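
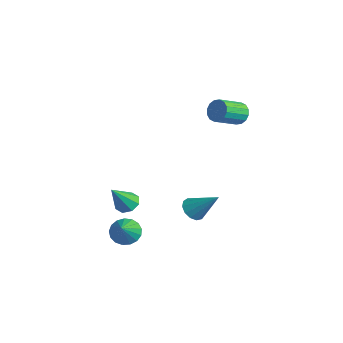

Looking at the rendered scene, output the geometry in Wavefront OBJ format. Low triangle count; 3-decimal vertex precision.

v -1.722 -1.672 -3.615
v -1.319 -2.099 -4.032
v -1.298 -2.688 -2.165
v -1.032 -1.679 -3.821
v -1.148 -1.255 -3.489
v -1.6 -1.075 -3.231
v -2.124 -1.244 -3.197
v -2.411 -1.664 -3.408
v -2.295 -2.089 -3.74
v -1.843 -2.269 -3.998
v 2.2 -3.309 -3.024
v 2.806 -2.941 -3.415
v 3.24 -3.931 -1.996
v 2.697 -2.682 -3.148
v 2.475 -2.566 -2.853
v 2.189 -2.621 -2.596
v 1.906 -2.833 -2.438
v 1.69 -3.154 -2.414
v 1.591 -3.51 -2.53
v 1.631 -3.821 -2.759
v 1.802 -4.014 -3.048
v 2.064 -4.045 -3.333
v 2.357 -3.908 -3.546
v 2.614 -3.633 -3.64
v 2.776 -3.284 -3.593
v 0.503 1.039 -3.473
v 0.878 0.399 -3.361
v 1.617 1.921 -2.167
v 1.08 0.603 -3.671
v 1.099 0.945 -3.918
v 0.929 1.317 -4.024
v 0.623 1.601 -3.955
v 0.28 1.706 -3.733
v 0.007 1.6 -3.428
v -0.109 1.316 -3.138
v -0.03 0.943 -2.954
v 0.218 0.602 -2.935
v 0.556 0.399 -3.086
v -0.523 3.957 2.332
v 0.01 3.865 1.872
v 0.356 2.491 2.549
v -0.177 2.583 3.008
v 0.16 4.043 2.157
v 0.506 2.669 2.833
v 0.126 4.198 2.489
v 0.472 2.824 3.165
v -0.081 4.288 2.778
v 0.265 2.914 3.455
v -0.407 4.29 2.948
v -0.061 2.916 3.625
v -0.764 4.202 2.953
v -0.418 2.828 3.629
v -1.056 4.049 2.791
v -0.71 2.675 3.468
v -1.206 3.871 2.507
v -0.86 2.497 3.183
v -1.172 3.716 2.175
v -0.826 2.342 2.851
v -0.965 3.626 1.885
v -0.619 2.252 2.562
v -0.639 3.624 1.715
v -0.293 2.25 2.392
v -0.282 3.712 1.711
v 0.064 2.338 2.387
f 2 1 4
f 2 4 3
f 4 1 5
f 4 5 3
f 5 1 6
f 5 6 3
f 6 1 7
f 6 7 3
f 7 1 8
f 7 8 3
f 8 1 9
f 8 9 3
f 9 1 10
f 9 10 3
f 10 1 2
f 10 2 3
f 12 11 14
f 12 14 13
f 14 11 15
f 14 15 13
f 15 11 16
f 15 16 13
f 16 11 17
f 16 17 13
f 17 11 18
f 17 18 13
f 18 11 19
f 18 19 13
f 19 11 20
f 19 20 13
f 20 11 21
f 20 21 13
f 21 11 22
f 21 22 13
f 22 11 23
f 22 23 13
f 23 11 24
f 23 24 13
f 24 11 25
f 24 25 13
f 25 11 12
f 25 12 13
f 27 26 29
f 27 29 28
f 29 26 30
f 29 30 28
f 30 26 31
f 30 31 28
f 31 26 32
f 31 32 28
f 32 26 33
f 32 33 28
f 33 26 34
f 33 34 28
f 34 26 35
f 34 35 28
f 35 26 36
f 35 36 28
f 36 26 37
f 36 37 28
f 37 26 38
f 37 38 28
f 38 26 27
f 38 27 28
f 40 39 43
f 40 43 41
f 41 43 44
f 41 44 42
f 43 39 45
f 43 45 44
f 44 45 46
f 44 46 42
f 45 39 47
f 45 47 46
f 46 47 48
f 46 48 42
f 47 39 49
f 47 49 48
f 48 49 50
f 48 50 42
f 49 39 51
f 49 51 50
f 50 51 52
f 50 52 42
f 51 39 53
f 51 53 52
f 52 53 54
f 52 54 42
f 53 39 55
f 53 55 54
f 54 55 56
f 54 56 42
f 55 39 57
f 55 57 56
f 56 57 58
f 56 58 42
f 57 39 59
f 57 59 58
f 58 59 60
f 58 60 42
f 59 39 61
f 59 61 60
f 60 61 62
f 60 62 42
f 61 39 63
f 61 63 62
f 62 63 64
f 62 64 42
f 63 39 40
f 63 40 64
f 64 40 41
f 64 41 42



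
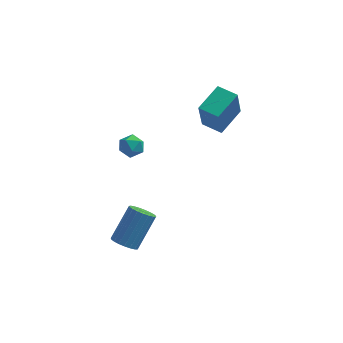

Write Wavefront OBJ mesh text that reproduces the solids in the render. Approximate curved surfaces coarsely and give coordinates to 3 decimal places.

v 0.156 2.636 2.582
v 0.076 1.854 4.442
v 0.91 4.07 3.216
v 0.831 3.288 5.077
v 1.209 2.152 2.423
v 1.13 1.37 4.284
v 1.964 3.586 3.058
v 1.884 2.804 4.918
v -2.755 -0.664 4.105
v -2.234 -0.666 3.616
v -3.246 -1.574 3.584
v -2.725 -1.576 3.095
v -2.582 -1.759 3.772
v -2.278 -1.197 4.093
v -3.202 -1.043 3.107
v -2.898 -0.481 3.428
v -2.51 -0.901 2.999
v -2.126 -1.343 3.41
v -3.354 -0.897 3.79
v -2.97 -1.339 4.201
v -2.888 -2.597 -2.727
v -2.298 -3.04 -2.673
v -1.582 -1.886 -1.058
v -2.172 -1.443 -1.113
v -2.199 -2.825 -2.87
v -1.483 -1.672 -1.255
v -2.219 -2.572 -3.042
v -1.503 -1.418 -1.428
v -2.355 -2.322 -3.16
v -1.638 -1.168 -1.546
v -2.583 -2.12 -3.204
v -1.866 -0.966 -1.589
v -2.864 -2 -3.165
v -2.147 -0.847 -1.55
v -3.149 -1.984 -3.05
v -2.432 -0.83 -1.435
v -3.389 -2.073 -2.879
v -2.672 -0.92 -1.264
v -3.542 -2.254 -2.683
v -2.826 -1.1 -1.068
v -3.583 -2.493 -2.494
v -2.866 -1.339 -0.879
v -3.503 -2.75 -2.345
v -2.786 -1.597 -0.73
v -3.317 -2.981 -2.263
v -2.6 -1.828 -0.648
v -3.057 -3.146 -2.261
v -2.34 -1.992 -0.646
v -2.768 -3.215 -2.339
v -2.051 -2.061 -0.724
v -2.499 -3.178 -2.485
v -1.783 -2.024 -0.87
f 2 4 1
f 5 2 1
f 1 4 3
f 3 5 1
f 2 8 4
f 6 2 5
f 6 8 2
f 4 8 3
f 7 5 3
f 3 8 7
f 7 6 5
f 8 6 7
f 9 20 14
f 9 14 10
f 9 10 16
f 9 16 19
f 9 19 20
f 10 14 18
f 14 20 13
f 20 19 11
f 19 16 15
f 16 10 17
f 12 18 13
f 12 13 11
f 12 11 15
f 12 15 17
f 12 17 18
f 13 18 14
f 11 13 20
f 15 11 19
f 17 15 16
f 18 17 10
f 22 21 25
f 22 25 23
f 23 25 26
f 23 26 24
f 25 21 27
f 25 27 26
f 26 27 28
f 26 28 24
f 27 21 29
f 27 29 28
f 28 29 30
f 28 30 24
f 29 21 31
f 29 31 30
f 30 31 32
f 30 32 24
f 31 21 33
f 31 33 32
f 32 33 34
f 32 34 24
f 33 21 35
f 33 35 34
f 34 35 36
f 34 36 24
f 35 21 37
f 35 37 36
f 36 37 38
f 36 38 24
f 37 21 39
f 37 39 38
f 38 39 40
f 38 40 24
f 39 21 41
f 39 41 40
f 40 41 42
f 40 42 24
f 41 21 43
f 41 43 42
f 42 43 44
f 42 44 24
f 43 21 45
f 43 45 44
f 44 45 46
f 44 46 24
f 45 21 47
f 45 47 46
f 46 47 48
f 46 48 24
f 47 21 49
f 47 49 48
f 48 49 50
f 48 50 24
f 49 21 51
f 49 51 50
f 50 51 52
f 50 52 24
f 51 21 22
f 51 22 52
f 52 22 23
f 52 23 24



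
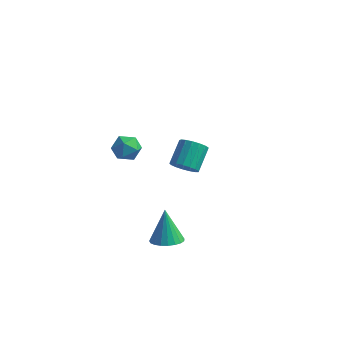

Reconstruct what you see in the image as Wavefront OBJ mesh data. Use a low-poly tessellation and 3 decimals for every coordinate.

v 1.131 -2.991 -4.368
v 1.616 -3.7 -4.068
v 0.709 -2.469 -2.452
v 1.878 -3.427 -4.084
v 2.011 -3.079 -4.15
v 1.991 -2.715 -4.253
v 1.823 -2.399 -4.376
v 1.535 -2.186 -4.498
v 1.178 -2.111 -4.597
v 0.812 -2.189 -4.657
v 0.502 -2.405 -4.666
v 0.3 -2.723 -4.624
v 0.243 -3.087 -4.538
v 0.339 -3.434 -4.422
v 0.572 -3.705 -4.297
v 0.901 -3.852 -4.184
v 1.271 -3.85 -4.103
v -1.364 3.158 -3.669
v -0.666 3.504 -4.009
v -0.777 4.788 -2.93
v -1.476 4.442 -2.591
v -0.97 3.663 -4.228
v -1.081 4.946 -3.15
v -1.364 3.705 -4.32
v -1.475 4.989 -3.241
v -1.758 3.623 -4.262
v -1.869 4.906 -3.184
v -2.062 3.434 -4.069
v -2.173 4.717 -2.99
v -2.206 3.182 -3.784
v -2.318 4.465 -2.705
v -2.158 2.924 -3.473
v -2.269 4.208 -2.394
v -1.927 2.721 -3.206
v -2.038 4.004 -2.128
v -1.568 2.617 -3.046
v -1.679 3.9 -1.968
v -1.162 2.638 -3.029
v -1.273 3.921 -1.95
v -0.802 2.777 -3.158
v -0.913 4.061 -2.079
v -0.571 3.004 -3.404
v -0.683 4.288 -2.326
v -0.522 3.267 -3.711
v -0.634 4.55 -2.633
v -2.099 -1.333 0.249
v -1.417 -1.177 0.789
v -2.543 -2.383 1.111
v -1.861 -2.227 1.651
v -2.514 -1.636 1.582
v -2.24 -0.987 1.049
v -1.72 -2.573 0.851
v -1.446 -1.924 0.318
v -1.184 -1.943 1.161
v -1.674 -1.364 1.613
v -2.286 -2.196 0.287
v -2.776 -1.617 0.739
f 2 1 4
f 2 4 3
f 4 1 5
f 4 5 3
f 5 1 6
f 5 6 3
f 6 1 7
f 6 7 3
f 7 1 8
f 7 8 3
f 8 1 9
f 8 9 3
f 9 1 10
f 9 10 3
f 10 1 11
f 10 11 3
f 11 1 12
f 11 12 3
f 12 1 13
f 12 13 3
f 13 1 14
f 13 14 3
f 14 1 15
f 14 15 3
f 15 1 16
f 15 16 3
f 16 1 17
f 16 17 3
f 17 1 2
f 17 2 3
f 19 18 22
f 19 22 20
f 20 22 23
f 20 23 21
f 22 18 24
f 22 24 23
f 23 24 25
f 23 25 21
f 24 18 26
f 24 26 25
f 25 26 27
f 25 27 21
f 26 18 28
f 26 28 27
f 27 28 29
f 27 29 21
f 28 18 30
f 28 30 29
f 29 30 31
f 29 31 21
f 30 18 32
f 30 32 31
f 31 32 33
f 31 33 21
f 32 18 34
f 32 34 33
f 33 34 35
f 33 35 21
f 34 18 36
f 34 36 35
f 35 36 37
f 35 37 21
f 36 18 38
f 36 38 37
f 37 38 39
f 37 39 21
f 38 18 40
f 38 40 39
f 39 40 41
f 39 41 21
f 40 18 42
f 40 42 41
f 41 42 43
f 41 43 21
f 42 18 44
f 42 44 43
f 43 44 45
f 43 45 21
f 44 18 19
f 44 19 45
f 45 19 20
f 45 20 21
f 46 57 51
f 46 51 47
f 46 47 53
f 46 53 56
f 46 56 57
f 47 51 55
f 51 57 50
f 57 56 48
f 56 53 52
f 53 47 54
f 49 55 50
f 49 50 48
f 49 48 52
f 49 52 54
f 49 54 55
f 50 55 51
f 48 50 57
f 52 48 56
f 54 52 53
f 55 54 47



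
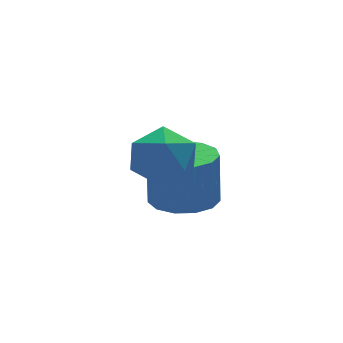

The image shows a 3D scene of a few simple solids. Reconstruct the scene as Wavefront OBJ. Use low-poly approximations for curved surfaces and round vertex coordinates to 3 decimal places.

v 0.527 -1.148 1.489
v 1.147 -0.545 0.948
v 1.333 -2.475 0.932
v 1.953 -1.872 0.391
v 2.006 -1.876 1.409
v 1.508 -1.055 1.754
v 0.972 -1.965 0.126
v 0.474 -1.144 0.471
v 1.422 -1.049 0.106
v 2.061 -0.995 0.899
v 0.419 -2.025 0.981
v 1.058 -1.971 1.774
v 2.968 0.364 -2.596
v 3.984 0.287 -2.647
v 4.088 0.52 -0.935
v 3.072 0.596 -0.884
v 3.86 0.844 -2.715
v 3.963 1.077 -1.004
v 3.453 1.249 -2.745
v 3.556 1.481 -1.034
v 2.892 1.372 -2.728
v 2.995 1.605 -1.017
v 2.355 1.175 -2.669
v 2.458 1.408 -0.958
v 2.013 0.721 -2.586
v 2.116 0.953 -0.875
v 1.974 0.153 -2.507
v 2.078 0.386 -0.796
v 2.251 -0.348 -2.456
v 2.355 -0.115 -0.744
v 2.756 -0.623 -2.449
v 2.859 -0.39 -0.737
v 3.328 -0.585 -2.488
v 3.431 -0.352 -0.777
v 3.786 -0.245 -2.562
v 3.889 -0.013 -0.851
f 1 12 6
f 1 6 2
f 1 2 8
f 1 8 11
f 1 11 12
f 2 6 10
f 6 12 5
f 12 11 3
f 11 8 7
f 8 2 9
f 4 10 5
f 4 5 3
f 4 3 7
f 4 7 9
f 4 9 10
f 5 10 6
f 3 5 12
f 7 3 11
f 9 7 8
f 10 9 2
f 14 13 17
f 14 17 15
f 15 17 18
f 15 18 16
f 17 13 19
f 17 19 18
f 18 19 20
f 18 20 16
f 19 13 21
f 19 21 20
f 20 21 22
f 20 22 16
f 21 13 23
f 21 23 22
f 22 23 24
f 22 24 16
f 23 13 25
f 23 25 24
f 24 25 26
f 24 26 16
f 25 13 27
f 25 27 26
f 26 27 28
f 26 28 16
f 27 13 29
f 27 29 28
f 28 29 30
f 28 30 16
f 29 13 31
f 29 31 30
f 30 31 32
f 30 32 16
f 31 13 33
f 31 33 32
f 32 33 34
f 32 34 16
f 33 13 35
f 33 35 34
f 34 35 36
f 34 36 16
f 35 13 14
f 35 14 36
f 36 14 15
f 36 15 16



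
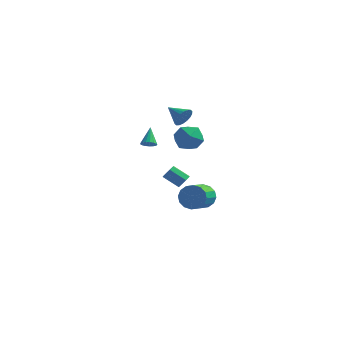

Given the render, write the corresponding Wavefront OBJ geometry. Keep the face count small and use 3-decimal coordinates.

v -0.338 0.828 0.565
v -0.136 0.52 0.904
v -0.582 1.712 1.515
v 0.049 0.652 0.829
v 0.145 0.824 0.694
v 0.131 0.997 0.529
v 0.01 1.131 0.372
v -0.192 1.196 0.26
v -0.426 1.176 0.218
v -0.641 1.077 0.255
v -0.786 0.921 0.364
v -0.828 0.743 0.518
v -0.759 0.585 0.684
v -0.592 0.482 0.822
v -0.368 0.459 0.902
v 2.333 2.627 -4.175
v 2.841 2.312 -4.848
v 2.775 0.818 -4.198
v 2.267 1.133 -3.525
v 3.144 2.442 -4.518
v 3.078 0.948 -3.868
v 3.229 2.621 -4.097
v 3.164 1.128 -3.447
v 3.075 2.802 -3.697
v 3.009 1.309 -3.047
v 2.721 2.936 -3.425
v 2.656 1.443 -2.774
v 2.264 2.987 -3.353
v 2.198 1.494 -2.703
v 1.825 2.942 -3.502
v 1.759 1.448 -2.852
v 1.522 2.812 -3.832
v 1.456 1.318 -3.182
v 1.436 2.632 -4.253
v 1.371 1.139 -3.603
v 1.591 2.451 -4.653
v 1.525 0.958 -4.003
v 1.944 2.317 -4.926
v 1.879 0.824 -4.275
v 2.402 2.266 -4.997
v 2.336 0.773 -4.347
v 2.209 -0.183 3.632
v 2.537 0.105 4.179
v 1.091 0.263 4.068
v 2.545 0.333 3.966
v 2.486 0.458 3.687
v 2.372 0.456 3.397
v 2.226 0.328 3.154
v 2.077 0.098 3.005
v 1.954 -0.187 2.981
v 1.881 -0.471 3.085
v 1.873 -0.698 3.298
v 1.932 -0.824 3.577
v 2.046 -0.822 3.867
v 2.192 -0.693 4.111
v 2.341 -0.464 4.26
v 2.464 -0.179 4.284
v 2.842 -1.726 -0.711
v 3.069 -2.055 -0.394
v 2.104 -2.083 0.267
v 1.878 -1.754 -0.049
v 3.129 -1.684 -0.291
v 2.164 -1.711 0.37
v 3.021 -1.337 -0.434
v 2.056 -1.365 0.228
v 2.808 -1.218 -0.739
v 1.844 -1.246 -0.077
v 2.616 -1.397 -1.027
v 1.651 -1.425 -0.366
v 2.556 -1.769 -1.13
v 1.591 -1.796 -0.469
v 2.664 -2.115 -0.988
v 1.699 -2.143 -0.326
v 2.876 -2.234 -0.683
v 1.912 -2.262 -0.021
v 2.857 -3.413 3.819
v 3.426 -2.822 3.288
v 4.134 -4.218 4.292
v 4.703 -3.627 3.761
v 4.25 -3.284 4.557
v 3.461 -2.787 4.265
v 4.099 -4.253 3.315
v 3.31 -3.756 3.023
v 4.194 -3.341 2.977
v 4.288 -2.742 3.744
v 3.272 -4.298 3.836
v 3.366 -3.699 4.603
f 2 1 4
f 2 4 3
f 4 1 5
f 4 5 3
f 5 1 6
f 5 6 3
f 6 1 7
f 6 7 3
f 7 1 8
f 7 8 3
f 8 1 9
f 8 9 3
f 9 1 10
f 9 10 3
f 10 1 11
f 10 11 3
f 11 1 12
f 11 12 3
f 12 1 13
f 12 13 3
f 13 1 14
f 13 14 3
f 14 1 15
f 14 15 3
f 15 1 2
f 15 2 3
f 17 16 20
f 17 20 18
f 18 20 21
f 18 21 19
f 20 16 22
f 20 22 21
f 21 22 23
f 21 23 19
f 22 16 24
f 22 24 23
f 23 24 25
f 23 25 19
f 24 16 26
f 24 26 25
f 25 26 27
f 25 27 19
f 26 16 28
f 26 28 27
f 27 28 29
f 27 29 19
f 28 16 30
f 28 30 29
f 29 30 31
f 29 31 19
f 30 16 32
f 30 32 31
f 31 32 33
f 31 33 19
f 32 16 34
f 32 34 33
f 33 34 35
f 33 35 19
f 34 16 36
f 34 36 35
f 35 36 37
f 35 37 19
f 36 16 38
f 36 38 37
f 37 38 39
f 37 39 19
f 38 16 40
f 38 40 39
f 39 40 41
f 39 41 19
f 40 16 17
f 40 17 41
f 41 17 18
f 41 18 19
f 43 42 45
f 43 45 44
f 45 42 46
f 45 46 44
f 46 42 47
f 46 47 44
f 47 42 48
f 47 48 44
f 48 42 49
f 48 49 44
f 49 42 50
f 49 50 44
f 50 42 51
f 50 51 44
f 51 42 52
f 51 52 44
f 52 42 53
f 52 53 44
f 53 42 54
f 53 54 44
f 54 42 55
f 54 55 44
f 55 42 56
f 55 56 44
f 56 42 57
f 56 57 44
f 57 42 43
f 57 43 44
f 59 58 62
f 59 62 60
f 60 62 63
f 60 63 61
f 62 58 64
f 62 64 63
f 63 64 65
f 63 65 61
f 64 58 66
f 64 66 65
f 65 66 67
f 65 67 61
f 66 58 68
f 66 68 67
f 67 68 69
f 67 69 61
f 68 58 70
f 68 70 69
f 69 70 71
f 69 71 61
f 70 58 72
f 70 72 71
f 71 72 73
f 71 73 61
f 72 58 74
f 72 74 73
f 73 74 75
f 73 75 61
f 74 58 59
f 74 59 75
f 75 59 60
f 75 60 61
f 76 87 81
f 76 81 77
f 76 77 83
f 76 83 86
f 76 86 87
f 77 81 85
f 81 87 80
f 87 86 78
f 86 83 82
f 83 77 84
f 79 85 80
f 79 80 78
f 79 78 82
f 79 82 84
f 79 84 85
f 80 85 81
f 78 80 87
f 82 78 86
f 84 82 83
f 85 84 77



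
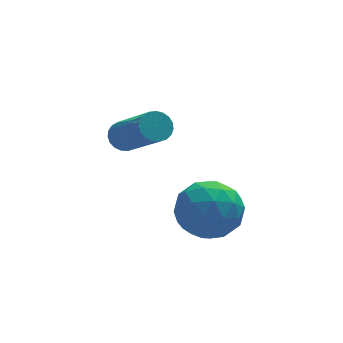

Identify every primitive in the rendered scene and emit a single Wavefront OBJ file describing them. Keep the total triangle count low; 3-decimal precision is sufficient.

v 3.363 1.181 -1.315
v 4.124 1.193 -0.667
v 3.776 -0.313 -1.773
v 4.537 -0.301 -1.125
v 3.596 -0.33 -0.79
v 3.341 0.593 -0.507
v 4.559 0.287 -1.933
v 4.304 1.21 -1.65
v 4.863 0.64 -1.049
v 4.268 0.259 -0.343
v 3.632 0.621 -2.097
v 3.037 0.24 -1.391
v 3.707 1.318 -0.951
v 4.193 -0.438 -1.489
v 3.64 -0.455 -1.292
v 4.087 -0.448 -0.912
v 3.247 0.966 -0.857
v 3.694 0.973 -0.476
v 3.384 0.078 -0.548
v 4.206 -0.093 -1.964
v 4.653 -0.086 -1.583
v 3.813 1.328 -1.528
v 4.26 1.335 -1.148
v 4.516 0.802 -1.892
v 4.589 1 -0.795
v 4.832 0.122 -1.064
v 4.845 0.468 -1.539
v 4.694 1.01 -1.372
v 4.239 0.776 -0.38
v 4.482 -0.102 -0.649
v 3.929 -0.119 -0.452
v 3.779 0.424 -0.286
v 4.673 0.452 -0.604
v 3.418 0.982 -1.791
v 3.661 0.104 -2.06
v 4.121 0.456 -2.154
v 3.971 0.999 -1.988
v 3.068 0.758 -1.376
v 3.311 -0.12 -1.645
v 3.206 -0.13 -1.068
v 3.055 0.412 -0.901
v 3.227 0.428 -1.836
v 2.398 3.67 -0.257
v 2.869 3.681 -0.453
v 3.433 2.261 0.822
v 2.962 2.25 1.017
v 2.882 3.826 -0.298
v 3.446 2.406 0.977
v 2.811 3.943 -0.136
v 3.376 2.523 1.138
v 2.669 4.013 0.005
v 3.234 2.593 1.279
v 2.48 4.024 0.1
v 3.045 2.604 1.375
v 2.277 3.974 0.134
v 2.841 2.554 1.409
v 2.095 3.871 0.1
v 2.659 2.451 1.375
v 1.965 3.733 0.005
v 2.529 2.313 1.279
v 1.91 3.585 -0.136
v 2.474 2.165 1.138
v 1.939 3.451 -0.298
v 2.503 2.031 0.977
v 2.048 3.355 -0.453
v 2.612 1.935 0.822
v 2.217 3.314 -0.574
v 2.781 1.894 0.701
v 2.417 3.334 -0.64
v 2.982 1.914 0.634
v 2.614 3.412 -0.64
v 3.179 1.992 0.634
v 2.774 3.535 -0.574
v 3.338 2.115 0.701
f 1 38 17
f 38 12 41
f 17 41 6
f 38 41 17
f 1 17 13
f 17 6 18
f 13 18 2
f 17 18 13
f 1 13 22
f 13 2 23
f 22 23 8
f 13 23 22
f 1 22 34
f 22 8 37
f 34 37 11
f 22 37 34
f 1 34 38
f 34 11 42
f 38 42 12
f 34 42 38
f 2 18 29
f 18 6 32
f 29 32 10
f 18 32 29
f 6 41 19
f 41 12 40
f 19 40 5
f 41 40 19
f 12 42 39
f 42 11 35
f 39 35 3
f 42 35 39
f 11 37 36
f 37 8 24
f 36 24 7
f 37 24 36
f 8 23 28
f 23 2 25
f 28 25 9
f 23 25 28
f 4 30 16
f 30 10 31
f 16 31 5
f 30 31 16
f 4 16 14
f 16 5 15
f 14 15 3
f 16 15 14
f 4 14 21
f 14 3 20
f 21 20 7
f 14 20 21
f 4 21 26
f 21 7 27
f 26 27 9
f 21 27 26
f 4 26 30
f 26 9 33
f 30 33 10
f 26 33 30
f 5 31 19
f 31 10 32
f 19 32 6
f 31 32 19
f 3 15 39
f 15 5 40
f 39 40 12
f 15 40 39
f 7 20 36
f 20 3 35
f 36 35 11
f 20 35 36
f 9 27 28
f 27 7 24
f 28 24 8
f 27 24 28
f 10 33 29
f 33 9 25
f 29 25 2
f 33 25 29
f 44 43 47
f 44 47 45
f 45 47 48
f 45 48 46
f 47 43 49
f 47 49 48
f 48 49 50
f 48 50 46
f 49 43 51
f 49 51 50
f 50 51 52
f 50 52 46
f 51 43 53
f 51 53 52
f 52 53 54
f 52 54 46
f 53 43 55
f 53 55 54
f 54 55 56
f 54 56 46
f 55 43 57
f 55 57 56
f 56 57 58
f 56 58 46
f 57 43 59
f 57 59 58
f 58 59 60
f 58 60 46
f 59 43 61
f 59 61 60
f 60 61 62
f 60 62 46
f 61 43 63
f 61 63 62
f 62 63 64
f 62 64 46
f 63 43 65
f 63 65 64
f 64 65 66
f 64 66 46
f 65 43 67
f 65 67 66
f 66 67 68
f 66 68 46
f 67 43 69
f 67 69 68
f 68 69 70
f 68 70 46
f 69 43 71
f 69 71 70
f 70 71 72
f 70 72 46
f 71 43 73
f 71 73 72
f 72 73 74
f 72 74 46
f 73 43 44
f 73 44 74
f 74 44 45
f 74 45 46



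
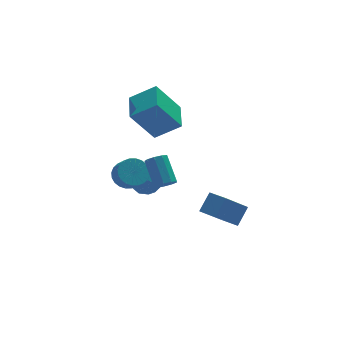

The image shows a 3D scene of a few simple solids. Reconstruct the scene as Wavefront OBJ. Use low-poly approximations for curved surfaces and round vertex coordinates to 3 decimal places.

v 3.829 -3.473 -3.131
v 2.486 -3.887 -1.794
v 3.385 -2.511 -3.279
v 2.042 -2.925 -1.942
v 4.538 -3.015 -2.278
v 3.195 -3.429 -0.941
v 4.094 -2.053 -2.426
v 2.751 -2.467 -1.089
v 0.554 2.745 1.583
v 1.802 2.185 2.505
v 1.116 4.385 1.818
v 2.364 3.825 2.741
v 1.796 2.575 -0.201
v 3.044 2.015 0.722
v 2.358 4.215 0.035
v 3.606 3.655 0.957
v 0.676 3.257 -3.853
v 1.222 3.639 -3.258
v 1.698 2.281 -4.162
v 2.244 2.663 -3.567
v 1.517 2.224 -3.289
v 0.885 2.827 -3.098
v 2.035 3.093 -4.322
v 1.403 3.696 -4.131
v 2.061 3.538 -3.548
v 1.741 3.001 -2.909
v 1.179 2.919 -4.511
v 0.859 2.382 -3.872
v 0.86 3.534 -3.529
v 2.06 2.386 -3.891
v 1.633 2.128 -3.728
v 1.954 2.353 -3.378
v 0.662 3.056 -3.435
v 0.982 3.281 -3.085
v 1.156 2.449 -3.103
v 1.938 2.639 -4.335
v 2.258 2.864 -3.985
v 0.966 3.567 -4.042
v 1.287 3.792 -3.692
v 1.764 3.471 -4.317
v 1.674 3.699 -3.349
v 2.274 3.126 -3.53
v 2.151 3.378 -3.974
v 1.78 3.733 -3.862
v 1.485 3.384 -2.974
v 2.086 2.81 -3.155
v 1.659 2.552 -2.991
v 1.288 2.906 -2.879
v 1.979 3.324 -3.144
v 0.834 3.11 -4.265
v 1.435 2.536 -4.446
v 1.632 3.014 -4.541
v 1.261 3.368 -4.429
v 0.646 2.794 -3.89
v 1.246 2.221 -4.071
v 1.14 2.187 -3.558
v 0.769 2.542 -3.446
v 0.941 2.596 -4.276
v 0.444 2.907 -2.924
v 0.78 2.373 -3.508
v 0.873 1.658 -2.8
v 0.536 2.193 -2.216
v 1.056 2.524 -3.391
v 1.148 1.81 -2.683
v 1.238 2.734 -3.203
v 1.331 2.019 -2.495
v 1.3 2.97 -2.973
v 1.393 2.255 -2.265
v 1.231 3.197 -2.735
v 1.324 2.482 -2.027
v 1.043 3.379 -2.526
v 1.135 2.664 -1.818
v 0.763 3.49 -2.377
v 0.855 2.775 -1.67
v 0.434 3.512 -2.312
v 0.527 2.797 -1.605
v 0.107 3.442 -2.34
v 0.2 2.727 -1.632
v -0.168 3.29 -2.457
v -0.076 2.576 -1.749
v -0.351 3.081 -2.645
v -0.258 2.366 -1.937
v -0.413 2.845 -2.875
v -0.32 2.13 -2.167
v -0.344 2.618 -3.113
v -0.251 1.903 -2.405
v -0.155 2.436 -3.322
v -0.063 1.721 -2.614
v 0.125 2.325 -3.47
v 0.217 1.61 -2.763
v 0.453 2.303 -3.535
v 0.546 1.588 -2.828
v 1.043 -1.032 -1.05
v 1.529 -1.248 -0.794
v 1.483 -0.023 0.326
v 0.997 0.192 0.07
v 1.63 -0.982 -1.081
v 1.584 0.243 0.039
v 1.456 -0.74 -1.353
v 1.41 0.485 -0.233
v 1.089 -0.634 -1.483
v 1.043 0.59 -0.363
v 0.7 -0.715 -1.411
v 0.654 0.509 -0.291
v 0.472 -0.944 -1.169
v 0.426 0.28 -0.05
v 0.511 -1.215 -0.872
v 0.465 0.01 0.248
v 0.799 -1.4 -0.658
v 0.753 -0.175 0.462
v 1.201 -1.413 -0.627
v 1.155 -0.188 0.492
f 2 4 1
f 5 2 1
f 1 4 3
f 3 5 1
f 2 8 4
f 6 2 5
f 6 8 2
f 4 8 3
f 7 5 3
f 3 8 7
f 7 6 5
f 8 6 7
f 10 12 9
f 13 10 9
f 9 12 11
f 11 13 9
f 10 16 12
f 14 10 13
f 14 16 10
f 12 16 11
f 15 13 11
f 11 16 15
f 15 14 13
f 16 14 15
f 17 54 33
f 54 28 57
f 33 57 22
f 54 57 33
f 17 33 29
f 33 22 34
f 29 34 18
f 33 34 29
f 17 29 38
f 29 18 39
f 38 39 24
f 29 39 38
f 17 38 50
f 38 24 53
f 50 53 27
f 38 53 50
f 17 50 54
f 50 27 58
f 54 58 28
f 50 58 54
f 18 34 45
f 34 22 48
f 45 48 26
f 34 48 45
f 22 57 35
f 57 28 56
f 35 56 21
f 57 56 35
f 28 58 55
f 58 27 51
f 55 51 19
f 58 51 55
f 27 53 52
f 53 24 40
f 52 40 23
f 53 40 52
f 24 39 44
f 39 18 41
f 44 41 25
f 39 41 44
f 20 46 32
f 46 26 47
f 32 47 21
f 46 47 32
f 20 32 30
f 32 21 31
f 30 31 19
f 32 31 30
f 20 30 37
f 30 19 36
f 37 36 23
f 30 36 37
f 20 37 42
f 37 23 43
f 42 43 25
f 37 43 42
f 20 42 46
f 42 25 49
f 46 49 26
f 42 49 46
f 21 47 35
f 47 26 48
f 35 48 22
f 47 48 35
f 19 31 55
f 31 21 56
f 55 56 28
f 31 56 55
f 23 36 52
f 36 19 51
f 52 51 27
f 36 51 52
f 25 43 44
f 43 23 40
f 44 40 24
f 43 40 44
f 26 49 45
f 49 25 41
f 45 41 18
f 49 41 45
f 60 59 63
f 60 63 61
f 61 63 64
f 61 64 62
f 63 59 65
f 63 65 64
f 64 65 66
f 64 66 62
f 65 59 67
f 65 67 66
f 66 67 68
f 66 68 62
f 67 59 69
f 67 69 68
f 68 69 70
f 68 70 62
f 69 59 71
f 69 71 70
f 70 71 72
f 70 72 62
f 71 59 73
f 71 73 72
f 72 73 74
f 72 74 62
f 73 59 75
f 73 75 74
f 74 75 76
f 74 76 62
f 75 59 77
f 75 77 76
f 76 77 78
f 76 78 62
f 77 59 79
f 77 79 78
f 78 79 80
f 78 80 62
f 79 59 81
f 79 81 80
f 80 81 82
f 80 82 62
f 81 59 83
f 81 83 82
f 82 83 84
f 82 84 62
f 83 59 85
f 83 85 84
f 84 85 86
f 84 86 62
f 85 59 87
f 85 87 86
f 86 87 88
f 86 88 62
f 87 59 89
f 87 89 88
f 88 89 90
f 88 90 62
f 89 59 91
f 89 91 90
f 90 91 92
f 90 92 62
f 91 59 60
f 91 60 92
f 92 60 61
f 92 61 62
f 94 93 97
f 94 97 95
f 95 97 98
f 95 98 96
f 97 93 99
f 97 99 98
f 98 99 100
f 98 100 96
f 99 93 101
f 99 101 100
f 100 101 102
f 100 102 96
f 101 93 103
f 101 103 102
f 102 103 104
f 102 104 96
f 103 93 105
f 103 105 104
f 104 105 106
f 104 106 96
f 105 93 107
f 105 107 106
f 106 107 108
f 106 108 96
f 107 93 109
f 107 109 108
f 108 109 110
f 108 110 96
f 109 93 111
f 109 111 110
f 110 111 112
f 110 112 96
f 111 93 94
f 111 94 112
f 112 94 95
f 112 95 96



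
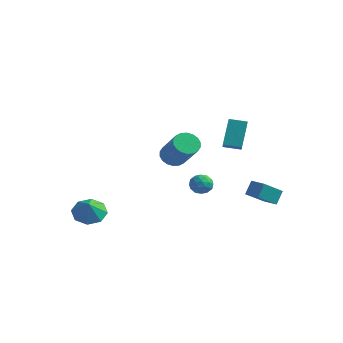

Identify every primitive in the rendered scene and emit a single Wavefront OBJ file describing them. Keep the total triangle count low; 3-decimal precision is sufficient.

v 2.186 3.972 -4.675
v 2.051 2.522 -3.652
v 2.191 4.49 -3.939
v 2.056 3.04 -2.916
v 2.984 3.92 -4.644
v 2.849 2.47 -3.621
v 2.989 4.438 -3.908
v 2.854 2.988 -2.885
v -3.408 -2.934 -4.351
v -3.031 -3.556 -4.881
v -3.032 -3.406 -3.529
v -2.614 -3.021 -4.765
v -2.662 -2.434 -4.406
v -3.148 -2.141 -4.016
v -3.786 -2.312 -3.822
v -4.203 -2.848 -3.938
v -4.155 -3.435 -4.296
v -3.669 -3.728 -4.687
v -2.625 2.815 -2.338
v -2.107 3.256 -2.63
v -0.778 2.646 -1.193
v -1.295 2.205 -0.902
v -2.255 3.452 -2.41
v -0.925 2.842 -0.974
v -2.476 3.522 -2.176
v -1.146 2.911 -0.739
v -2.726 3.451 -1.974
v -1.397 2.841 -0.538
v -2.957 3.255 -1.844
v -1.627 2.645 -0.408
v -3.121 2.971 -1.812
v -1.792 2.361 -0.376
v -3.187 2.657 -1.884
v -1.858 2.047 -0.448
v -3.142 2.374 -2.047
v -1.813 1.764 -0.61
v -2.995 2.178 -2.266
v -1.665 1.568 -0.83
v -2.774 2.109 -2.501
v -1.444 1.498 -1.064
v -2.523 2.179 -2.702
v -1.194 1.569 -1.266
v -2.293 2.375 -2.832
v -0.963 1.765 -1.396
v -2.128 2.659 -2.864
v -0.799 2.049 -1.428
v -2.062 2.973 -2.792
v -0.733 2.363 -1.356
v 1.138 1.844 -0.383
v 0.845 2.731 0.965
v 1.929 2.314 -0.52
v 1.636 3.201 0.827
v 1.584 1.239 0.113
v 1.291 2.126 1.46
v 2.375 1.709 -0.025
v 2.082 2.596 1.323
v -0.323 2.123 -2.824
v -0.013 2.393 -3.33
v -0.187 1.167 -3.25
v 0.123 1.437 -3.756
v 0.401 1.436 -3.166
v 0.317 2.027 -2.903
v -0.517 1.533 -3.677
v -0.601 2.124 -3.414
v -0.132 2.028 -3.857
v 0.435 1.968 -3.541
v -0.635 1.592 -3.039
v -0.068 1.532 -2.723
v -0.18 2.341 -3.039
v -0.02 1.219 -3.541
v 0.143 1.218 -3.194
v 0.326 1.377 -3.491
v 0.014 2.126 -2.788
v 0.196 2.285 -3.086
v 0.439 1.723 -2.99
v -0.396 1.275 -3.494
v -0.214 1.434 -3.792
v -0.526 2.183 -3.089
v -0.343 2.342 -3.386
v -0.639 1.837 -3.59
v -0.068 2.286 -3.647
v 0.012 1.725 -3.897
v -0.364 1.781 -3.851
v -0.414 2.128 -3.696
v 0.265 2.251 -3.461
v 0.346 1.689 -3.712
v 0.509 1.689 -3.365
v 0.459 2.036 -3.21
v 0.195 2.037 -3.771
v -0.546 1.871 -2.868
v -0.465 1.309 -3.119
v -0.659 1.524 -3.37
v -0.709 1.871 -3.215
v -0.212 1.835 -2.683
v -0.132 1.274 -2.933
v 0.214 1.432 -2.884
v 0.164 1.779 -2.729
v -0.395 1.523 -2.809
f 2 4 1
f 5 2 1
f 1 4 3
f 3 5 1
f 2 8 4
f 6 2 5
f 6 8 2
f 4 8 3
f 7 5 3
f 3 8 7
f 7 6 5
f 8 6 7
f 10 9 12
f 10 12 11
f 12 9 13
f 12 13 11
f 13 9 14
f 13 14 11
f 14 9 15
f 14 15 11
f 15 9 16
f 15 16 11
f 16 9 17
f 16 17 11
f 17 9 18
f 17 18 11
f 18 9 10
f 18 10 11
f 20 19 23
f 20 23 21
f 21 23 24
f 21 24 22
f 23 19 25
f 23 25 24
f 24 25 26
f 24 26 22
f 25 19 27
f 25 27 26
f 26 27 28
f 26 28 22
f 27 19 29
f 27 29 28
f 28 29 30
f 28 30 22
f 29 19 31
f 29 31 30
f 30 31 32
f 30 32 22
f 31 19 33
f 31 33 32
f 32 33 34
f 32 34 22
f 33 19 35
f 33 35 34
f 34 35 36
f 34 36 22
f 35 19 37
f 35 37 36
f 36 37 38
f 36 38 22
f 37 19 39
f 37 39 38
f 38 39 40
f 38 40 22
f 39 19 41
f 39 41 40
f 40 41 42
f 40 42 22
f 41 19 43
f 41 43 42
f 42 43 44
f 42 44 22
f 43 19 45
f 43 45 44
f 44 45 46
f 44 46 22
f 45 19 47
f 45 47 46
f 46 47 48
f 46 48 22
f 47 19 20
f 47 20 48
f 48 20 21
f 48 21 22
f 50 52 49
f 53 50 49
f 49 52 51
f 51 53 49
f 50 56 52
f 54 50 53
f 54 56 50
f 52 56 51
f 55 53 51
f 51 56 55
f 55 54 53
f 56 54 55
f 57 94 73
f 94 68 97
f 73 97 62
f 94 97 73
f 57 73 69
f 73 62 74
f 69 74 58
f 73 74 69
f 57 69 78
f 69 58 79
f 78 79 64
f 69 79 78
f 57 78 90
f 78 64 93
f 90 93 67
f 78 93 90
f 57 90 94
f 90 67 98
f 94 98 68
f 90 98 94
f 58 74 85
f 74 62 88
f 85 88 66
f 74 88 85
f 62 97 75
f 97 68 96
f 75 96 61
f 97 96 75
f 68 98 95
f 98 67 91
f 95 91 59
f 98 91 95
f 67 93 92
f 93 64 80
f 92 80 63
f 93 80 92
f 64 79 84
f 79 58 81
f 84 81 65
f 79 81 84
f 60 86 72
f 86 66 87
f 72 87 61
f 86 87 72
f 60 72 70
f 72 61 71
f 70 71 59
f 72 71 70
f 60 70 77
f 70 59 76
f 77 76 63
f 70 76 77
f 60 77 82
f 77 63 83
f 82 83 65
f 77 83 82
f 60 82 86
f 82 65 89
f 86 89 66
f 82 89 86
f 61 87 75
f 87 66 88
f 75 88 62
f 87 88 75
f 59 71 95
f 71 61 96
f 95 96 68
f 71 96 95
f 63 76 92
f 76 59 91
f 92 91 67
f 76 91 92
f 65 83 84
f 83 63 80
f 84 80 64
f 83 80 84
f 66 89 85
f 89 65 81
f 85 81 58
f 89 81 85



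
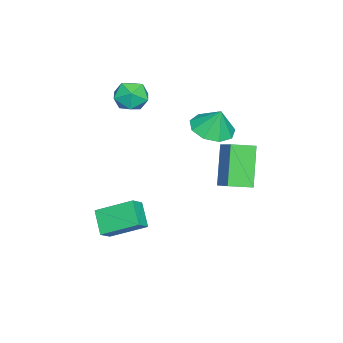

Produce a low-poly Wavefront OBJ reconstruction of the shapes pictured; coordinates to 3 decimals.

v -3.078 -1.07 2.79
v -2.633 -0.683 2.104
v -3.027 -2.357 2.096
v -2.582 -1.97 1.41
v -2.178 -2.069 2.213
v -2.21 -1.274 2.642
v -3.45 -1.766 1.558
v -3.482 -0.971 1.987
v -2.863 -1.113 1.343
v -2.077 -1.3 1.748
v -3.583 -1.74 2.452
v -2.797 -1.927 2.857
v -1.1 2.88 -1.585
v -2.259 2.653 0.2
v -1.612 3.843 -1.795
v -2.771 3.615 -0.01
v 0.031 3.665 -0.75
v -1.128 3.437 1.035
v -0.481 4.627 -0.96
v -1.64 4.4 0.825
v 0.329 -1.667 -3.323
v 0.973 -1.845 -2.815
v 0.12 -0.041 -2.488
v 0.765 -0.219 -1.98
v 1.155 -1.121 -4.18
v 1.8 -1.299 -3.672
v 0.947 0.505 -3.345
v 1.591 0.327 -2.837
v -2.378 2.259 1.107
v -1.366 2.18 1.001
v -2.222 2.681 2.273
v -1.578 2.814 0.8
v -2.164 3.188 0.743
v -2.85 3.128 0.856
v -3.315 2.661 1.086
v -3.341 2.006 1.326
v -2.916 1.47 1.463
v -2.239 1.303 1.434
v -1.627 1.584 1.251
f 1 12 6
f 1 6 2
f 1 2 8
f 1 8 11
f 1 11 12
f 2 6 10
f 6 12 5
f 12 11 3
f 11 8 7
f 8 2 9
f 4 10 5
f 4 5 3
f 4 3 7
f 4 7 9
f 4 9 10
f 5 10 6
f 3 5 12
f 7 3 11
f 9 7 8
f 10 9 2
f 14 16 13
f 17 14 13
f 13 16 15
f 15 17 13
f 14 20 16
f 18 14 17
f 18 20 14
f 16 20 15
f 19 17 15
f 15 20 19
f 19 18 17
f 20 18 19
f 22 24 21
f 25 22 21
f 21 24 23
f 23 25 21
f 22 28 24
f 26 22 25
f 26 28 22
f 24 28 23
f 27 25 23
f 23 28 27
f 27 26 25
f 28 26 27
f 30 29 32
f 30 32 31
f 32 29 33
f 32 33 31
f 33 29 34
f 33 34 31
f 34 29 35
f 34 35 31
f 35 29 36
f 35 36 31
f 36 29 37
f 36 37 31
f 37 29 38
f 37 38 31
f 38 29 39
f 38 39 31
f 39 29 30
f 39 30 31



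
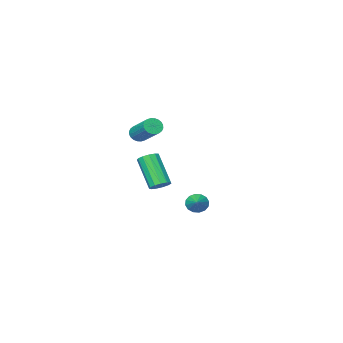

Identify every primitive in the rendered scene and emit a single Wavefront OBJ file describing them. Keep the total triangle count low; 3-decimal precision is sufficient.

v -2.021 -3.395 -3.947
v -1.672 -3.3 -4.546
v -1.359 -2.465 -3.413
v -1.96 -3.081 -4.57
v -2.264 -2.946 -4.426
v -2.503 -2.932 -4.155
v -2.613 -3.042 -3.827
v -2.565 -3.246 -3.532
v -2.37 -3.49 -3.348
v -2.083 -3.709 -3.324
v -1.778 -3.843 -3.468
v -1.539 -3.858 -3.739
v -1.429 -3.748 -4.067
v -1.477 -3.544 -4.362
v 3.173 -1.508 3.206
v 3.749 -1.574 3.217
v 3.923 0.143 4.305
v 3.347 0.208 4.294
v 3.722 -1.451 3.028
v 3.896 0.265 4.117
v 3.612 -1.338 2.867
v 3.786 0.379 3.955
v 3.434 -1.25 2.757
v 3.608 0.466 3.845
v 3.217 -1.202 2.715
v 3.391 0.515 3.804
v 2.993 -1.2 2.749
v 3.167 0.516 3.837
v 2.797 -1.245 2.851
v 2.971 0.471 3.94
v 2.658 -1.331 3.008
v 2.832 0.386 4.096
v 2.597 -1.443 3.195
v 2.771 0.274 4.283
v 2.624 -1.565 3.383
v 2.798 0.151 4.472
v 2.734 -1.679 3.545
v 2.908 0.038 4.633
v 2.912 -1.766 3.655
v 3.086 -0.05 4.743
v 3.129 -1.815 3.696
v 3.303 -0.098 4.785
v 3.353 -1.816 3.663
v 3.527 -0.1 4.751
v 3.549 -1.771 3.56
v 3.723 -0.055 4.649
v 3.688 -1.686 3.404
v 3.862 0.031 4.492
v 2.862 0.14 -0.285
v 3.501 0.136 -0.257
v 3.417 -1.204 1.473
v 2.778 -1.2 1.445
v 3.392 0.411 -0.05
v 3.308 -0.93 1.68
v 3.115 0.599 0.083
v 3.031 -0.742 1.813
v 2.757 0.642 0.099
v 2.673 -0.699 1.828
v 2.433 0.525 -0.007
v 2.348 -0.815 1.722
v 2.245 0.287 -0.202
v 2.16 -1.054 1.528
v 2.253 0.001 -0.422
v 2.168 -1.339 1.308
v 2.454 -0.24 -0.599
v 2.37 -1.58 1.131
v 2.785 -0.36 -0.676
v 2.701 -1.701 1.053
v 3.141 -0.322 -0.629
v 3.056 -1.662 1.1
v 3.408 -0.137 -0.473
v 3.323 -1.477 1.257
f 2 1 4
f 2 4 3
f 4 1 5
f 4 5 3
f 5 1 6
f 5 6 3
f 6 1 7
f 6 7 3
f 7 1 8
f 7 8 3
f 8 1 9
f 8 9 3
f 9 1 10
f 9 10 3
f 10 1 11
f 10 11 3
f 11 1 12
f 11 12 3
f 12 1 13
f 12 13 3
f 13 1 14
f 13 14 3
f 14 1 2
f 14 2 3
f 16 15 19
f 16 19 17
f 17 19 20
f 17 20 18
f 19 15 21
f 19 21 20
f 20 21 22
f 20 22 18
f 21 15 23
f 21 23 22
f 22 23 24
f 22 24 18
f 23 15 25
f 23 25 24
f 24 25 26
f 24 26 18
f 25 15 27
f 25 27 26
f 26 27 28
f 26 28 18
f 27 15 29
f 27 29 28
f 28 29 30
f 28 30 18
f 29 15 31
f 29 31 30
f 30 31 32
f 30 32 18
f 31 15 33
f 31 33 32
f 32 33 34
f 32 34 18
f 33 15 35
f 33 35 34
f 34 35 36
f 34 36 18
f 35 15 37
f 35 37 36
f 36 37 38
f 36 38 18
f 37 15 39
f 37 39 38
f 38 39 40
f 38 40 18
f 39 15 41
f 39 41 40
f 40 41 42
f 40 42 18
f 41 15 43
f 41 43 42
f 42 43 44
f 42 44 18
f 43 15 45
f 43 45 44
f 44 45 46
f 44 46 18
f 45 15 47
f 45 47 46
f 46 47 48
f 46 48 18
f 47 15 16
f 47 16 48
f 48 16 17
f 48 17 18
f 50 49 53
f 50 53 51
f 51 53 54
f 51 54 52
f 53 49 55
f 53 55 54
f 54 55 56
f 54 56 52
f 55 49 57
f 55 57 56
f 56 57 58
f 56 58 52
f 57 49 59
f 57 59 58
f 58 59 60
f 58 60 52
f 59 49 61
f 59 61 60
f 60 61 62
f 60 62 52
f 61 49 63
f 61 63 62
f 62 63 64
f 62 64 52
f 63 49 65
f 63 65 64
f 64 65 66
f 64 66 52
f 65 49 67
f 65 67 66
f 66 67 68
f 66 68 52
f 67 49 69
f 67 69 68
f 68 69 70
f 68 70 52
f 69 49 71
f 69 71 70
f 70 71 72
f 70 72 52
f 71 49 50
f 71 50 72
f 72 50 51
f 72 51 52



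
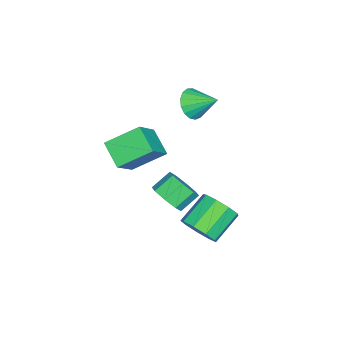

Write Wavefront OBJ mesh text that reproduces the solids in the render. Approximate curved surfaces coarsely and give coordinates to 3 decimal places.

v 0.288 -1.774 -3.856
v 0.665 -2.267 -3.021
v -0.172 -1.599 -2.249
v -0.548 -1.106 -3.084
v 1.057 -1.593 -3.179
v 0.22 -0.925 -2.408
v 0.999 -1.025 -3.734
v 0.163 -0.357 -2.962
v 0.525 -0.896 -4.36
v -0.312 -0.227 -3.588
v -0.088 -1.281 -4.691
v -0.925 -0.613 -3.919
v -0.48 -1.955 -4.532
v -1.317 -1.287 -3.761
v -0.423 -2.523 -3.978
v -1.259 -1.855 -3.206
v 0.052 -2.653 -3.352
v -0.785 -1.984 -2.58
v 3.26 1.001 -3.025
v 3.879 0.963 -2.129
v 2.4 1.621 -1.079
v 1.78 1.659 -1.975
v 3.944 1.63 -2.456
v 2.465 2.288 -1.405
v 3.688 2.003 -3.049
v 2.209 2.661 -1.999
v 3.232 1.907 -3.631
v 1.753 2.565 -2.581
v 2.789 1.387 -3.93
v 1.31 2.045 -2.879
v 2.566 0.686 -3.805
v 1.087 1.344 -2.754
v 2.667 0.133 -3.315
v 1.188 0.791 -2.265
v 3.046 -0.014 -2.69
v 1.567 0.644 -1.64
v 3.525 0.314 -2.222
v 2.045 0.972 -1.171
v 0.787 -3.447 -1.54
v -0.139 -4.509 -0.662
v -0.004 -1.838 -0.429
v -0.93 -2.899 0.449
v 2.29 -3.641 -0.189
v 1.364 -4.702 0.689
v 1.499 -2.031 0.922
v 0.573 -3.093 1.8
v -1.161 -0.898 2.88
v -0.606 -0.551 2.165
v -0.979 0.498 3.7
v -1.035 -0.423 2.043
v -1.494 -0.405 2.114
v -1.876 -0.499 2.36
v -2.095 -0.685 2.725
v -2.1 -0.92 3.125
v -1.889 -1.15 3.469
v -1.512 -1.322 3.679
v -1.055 -1.397 3.705
v -0.622 -1.358 3.542
v -0.312 -1.214 3.227
v -0.198 -0.997 2.833
v -0.303 -0.758 2.45
f 2 1 5
f 2 5 3
f 3 5 6
f 3 6 4
f 5 1 7
f 5 7 6
f 6 7 8
f 6 8 4
f 7 1 9
f 7 9 8
f 8 9 10
f 8 10 4
f 9 1 11
f 9 11 10
f 10 11 12
f 10 12 4
f 11 1 13
f 11 13 12
f 12 13 14
f 12 14 4
f 13 1 15
f 13 15 14
f 14 15 16
f 14 16 4
f 15 1 17
f 15 17 16
f 16 17 18
f 16 18 4
f 17 1 2
f 17 2 18
f 18 2 3
f 18 3 4
f 20 19 23
f 20 23 21
f 21 23 24
f 21 24 22
f 23 19 25
f 23 25 24
f 24 25 26
f 24 26 22
f 25 19 27
f 25 27 26
f 26 27 28
f 26 28 22
f 27 19 29
f 27 29 28
f 28 29 30
f 28 30 22
f 29 19 31
f 29 31 30
f 30 31 32
f 30 32 22
f 31 19 33
f 31 33 32
f 32 33 34
f 32 34 22
f 33 19 35
f 33 35 34
f 34 35 36
f 34 36 22
f 35 19 37
f 35 37 36
f 36 37 38
f 36 38 22
f 37 19 20
f 37 20 38
f 38 20 21
f 38 21 22
f 40 42 39
f 43 40 39
f 39 42 41
f 41 43 39
f 40 46 42
f 44 40 43
f 44 46 40
f 42 46 41
f 45 43 41
f 41 46 45
f 45 44 43
f 46 44 45
f 48 47 50
f 48 50 49
f 50 47 51
f 50 51 49
f 51 47 52
f 51 52 49
f 52 47 53
f 52 53 49
f 53 47 54
f 53 54 49
f 54 47 55
f 54 55 49
f 55 47 56
f 55 56 49
f 56 47 57
f 56 57 49
f 57 47 58
f 57 58 49
f 58 47 59
f 58 59 49
f 59 47 60
f 59 60 49
f 60 47 61
f 60 61 49
f 61 47 48
f 61 48 49



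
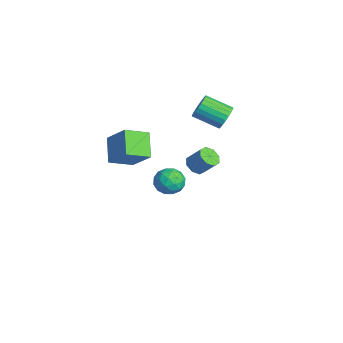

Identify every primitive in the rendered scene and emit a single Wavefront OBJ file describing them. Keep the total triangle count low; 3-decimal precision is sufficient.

v 3.109 0.823 2.043
v 3.68 0.874 1.695
v 4.182 1.488 2.61
v 3.611 1.437 2.957
v 3.361 1.266 1.608
v 3.863 1.879 2.522
v 2.895 1.399 1.775
v 3.396 2.012 2.689
v 2.554 1.194 2.099
v 3.056 1.807 3.013
v 2.538 0.772 2.39
v 3.04 1.386 3.305
v 2.857 0.381 2.478
v 3.359 0.994 3.392
v 3.324 0.248 2.311
v 3.825 0.861 3.225
v 3.664 0.453 1.987
v 4.166 1.066 2.901
v -3.452 1.923 -3.437
v -2.637 1.434 -3.204
v -3.743 0.886 -4.596
v -2.928 0.397 -4.363
v -3.693 0.391 -3.753
v -3.513 1.033 -3.037
v -2.867 1.287 -4.763
v -2.687 1.929 -4.047
v -2.276 1.042 -4.024
v -2.786 0.488 -3.4
v -3.594 1.832 -4.4
v -4.104 1.278 -3.776
v -3.019 1.77 -3.219
v -3.361 0.55 -4.581
v -3.81 0.547 -4.223
v -3.332 0.26 -4.086
v -3.533 1.533 -3.121
v -3.055 1.246 -2.984
v -3.675 0.633 -3.307
v -3.325 1.074 -4.816
v -2.847 0.787 -4.679
v -3.048 2.06 -3.714
v -2.57 1.773 -3.577
v -2.705 1.687 -4.493
v -2.328 1.252 -3.564
v -2.499 0.642 -4.245
v -2.463 1.165 -4.48
v -2.357 1.542 -4.059
v -2.627 0.926 -3.197
v -2.799 0.317 -3.878
v -3.248 0.313 -3.52
v -3.142 0.69 -3.099
v -2.415 0.696 -3.679
v -3.581 2.003 -3.922
v -3.753 1.394 -4.603
v -3.238 1.63 -4.701
v -3.132 2.007 -4.28
v -3.881 1.678 -3.555
v -4.052 1.068 -4.236
v -4.023 0.778 -3.741
v -3.917 1.155 -3.32
v -3.965 1.624 -4.121
v -1.401 -1.411 -0.693
v -1.227 -2.843 -0.073
v -2.749 -1.128 0.337
v -2.575 -2.559 0.958
v -0.245 -0.701 0.622
v -0.071 -2.132 1.243
v -1.593 -0.417 1.653
v -1.419 -1.849 2.273
v -0.427 3.6 2.856
v 0.157 3.552 3.4
v -0.628 2.233 4.129
v -1.213 2.28 3.584
v -0.057 3.761 3.546
v -0.842 2.441 4.275
v -0.335 3.941 3.573
v -1.121 2.622 4.302
v -0.629 4.063 3.476
v -1.415 2.743 4.205
v -0.888 4.104 3.272
v -1.674 2.785 4.001
v -1.068 4.058 2.995
v -1.853 2.739 3.724
v -1.136 3.933 2.695
v -1.922 2.614 3.424
v -1.082 3.751 2.422
v -1.868 2.431 3.151
v -0.915 3.542 2.224
v -1.701 2.222 2.953
v -0.664 3.343 2.136
v -1.449 2.023 2.865
v -0.371 3.189 2.172
v -1.157 1.869 2.9
v -0.088 3.105 2.326
v -0.874 1.786 3.055
v 0.136 3.108 2.571
v -0.65 1.788 3.3
v 0.263 3.195 2.866
v -0.523 1.875 3.595
v 0.27 3.352 3.159
v -0.515 2.033 3.888
f 2 1 5
f 2 5 3
f 3 5 6
f 3 6 4
f 5 1 7
f 5 7 6
f 6 7 8
f 6 8 4
f 7 1 9
f 7 9 8
f 8 9 10
f 8 10 4
f 9 1 11
f 9 11 10
f 10 11 12
f 10 12 4
f 11 1 13
f 11 13 12
f 12 13 14
f 12 14 4
f 13 1 15
f 13 15 14
f 14 15 16
f 14 16 4
f 15 1 17
f 15 17 16
f 16 17 18
f 16 18 4
f 17 1 2
f 17 2 18
f 18 2 3
f 18 3 4
f 19 56 35
f 56 30 59
f 35 59 24
f 56 59 35
f 19 35 31
f 35 24 36
f 31 36 20
f 35 36 31
f 19 31 40
f 31 20 41
f 40 41 26
f 31 41 40
f 19 40 52
f 40 26 55
f 52 55 29
f 40 55 52
f 19 52 56
f 52 29 60
f 56 60 30
f 52 60 56
f 20 36 47
f 36 24 50
f 47 50 28
f 36 50 47
f 24 59 37
f 59 30 58
f 37 58 23
f 59 58 37
f 30 60 57
f 60 29 53
f 57 53 21
f 60 53 57
f 29 55 54
f 55 26 42
f 54 42 25
f 55 42 54
f 26 41 46
f 41 20 43
f 46 43 27
f 41 43 46
f 22 48 34
f 48 28 49
f 34 49 23
f 48 49 34
f 22 34 32
f 34 23 33
f 32 33 21
f 34 33 32
f 22 32 39
f 32 21 38
f 39 38 25
f 32 38 39
f 22 39 44
f 39 25 45
f 44 45 27
f 39 45 44
f 22 44 48
f 44 27 51
f 48 51 28
f 44 51 48
f 23 49 37
f 49 28 50
f 37 50 24
f 49 50 37
f 21 33 57
f 33 23 58
f 57 58 30
f 33 58 57
f 25 38 54
f 38 21 53
f 54 53 29
f 38 53 54
f 27 45 46
f 45 25 42
f 46 42 26
f 45 42 46
f 28 51 47
f 51 27 43
f 47 43 20
f 51 43 47
f 62 64 61
f 65 62 61
f 61 64 63
f 63 65 61
f 62 68 64
f 66 62 65
f 66 68 62
f 64 68 63
f 67 65 63
f 63 68 67
f 67 66 65
f 68 66 67
f 70 69 73
f 70 73 71
f 71 73 74
f 71 74 72
f 73 69 75
f 73 75 74
f 74 75 76
f 74 76 72
f 75 69 77
f 75 77 76
f 76 77 78
f 76 78 72
f 77 69 79
f 77 79 78
f 78 79 80
f 78 80 72
f 79 69 81
f 79 81 80
f 80 81 82
f 80 82 72
f 81 69 83
f 81 83 82
f 82 83 84
f 82 84 72
f 83 69 85
f 83 85 84
f 84 85 86
f 84 86 72
f 85 69 87
f 85 87 86
f 86 87 88
f 86 88 72
f 87 69 89
f 87 89 88
f 88 89 90
f 88 90 72
f 89 69 91
f 89 91 90
f 90 91 92
f 90 92 72
f 91 69 93
f 91 93 92
f 92 93 94
f 92 94 72
f 93 69 95
f 93 95 94
f 94 95 96
f 94 96 72
f 95 69 97
f 95 97 96
f 96 97 98
f 96 98 72
f 97 69 99
f 97 99 98
f 98 99 100
f 98 100 72
f 99 69 70
f 99 70 100
f 100 70 71
f 100 71 72



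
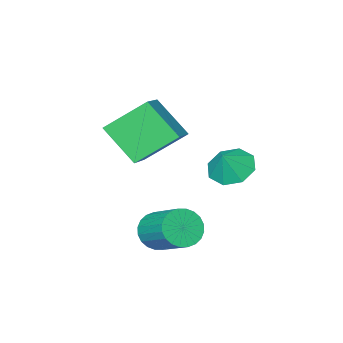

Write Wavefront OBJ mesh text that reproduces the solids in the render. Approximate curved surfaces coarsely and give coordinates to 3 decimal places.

v 2.867 1.943 -4.466
v 3.623 1.67 -4.107
v 3.728 3.264 -3.115
v 2.973 3.537 -3.474
v 3.737 1.835 -4.385
v 3.842 3.429 -3.394
v 3.719 2.017 -4.676
v 3.824 3.611 -3.684
v 3.571 2.188 -4.934
v 3.676 3.782 -3.943
v 3.316 2.321 -5.122
v 3.421 3.915 -4.13
v 2.992 2.397 -5.209
v 3.098 3.991 -4.218
v 2.65 2.404 -5.183
v 2.755 3.998 -4.192
v 2.341 2.34 -5.048
v 2.446 3.934 -4.057
v 2.112 2.216 -4.825
v 2.217 3.81 -3.833
v 1.998 2.051 -4.546
v 2.103 3.645 -3.555
v 2.016 1.869 -4.256
v 2.121 3.463 -3.264
v 2.164 1.698 -3.997
v 2.269 3.292 -3.006
v 2.419 1.565 -3.81
v 2.524 3.159 -2.818
v 2.742 1.489 -3.722
v 2.848 3.083 -2.731
v 3.085 1.482 -3.748
v 3.19 3.076 -2.757
v 3.394 1.546 -3.883
v 3.499 3.14 -2.892
v -0.562 1.984 -2.208
v 0.23 1.622 -2.68
v 0.082 2.196 -1.292
v 0.141 2.367 -2.791
v -0.359 2.887 -2.56
v -0.979 2.878 -2.123
v -1.354 2.345 -1.736
v -1.265 1.6 -1.626
v -0.764 1.081 -1.857
v -0.145 1.09 -2.293
v 1.883 -2.162 -0.898
v 0.446 -1.277 0.402
v 1.482 -0.735 -2.314
v 0.045 0.15 -1.014
v 3.115 -1.15 -0.226
v 1.678 -0.265 1.074
v 2.714 0.277 -1.642
v 1.277 1.162 -0.342
f 2 1 5
f 2 5 3
f 3 5 6
f 3 6 4
f 5 1 7
f 5 7 6
f 6 7 8
f 6 8 4
f 7 1 9
f 7 9 8
f 8 9 10
f 8 10 4
f 9 1 11
f 9 11 10
f 10 11 12
f 10 12 4
f 11 1 13
f 11 13 12
f 12 13 14
f 12 14 4
f 13 1 15
f 13 15 14
f 14 15 16
f 14 16 4
f 15 1 17
f 15 17 16
f 16 17 18
f 16 18 4
f 17 1 19
f 17 19 18
f 18 19 20
f 18 20 4
f 19 1 21
f 19 21 20
f 20 21 22
f 20 22 4
f 21 1 23
f 21 23 22
f 22 23 24
f 22 24 4
f 23 1 25
f 23 25 24
f 24 25 26
f 24 26 4
f 25 1 27
f 25 27 26
f 26 27 28
f 26 28 4
f 27 1 29
f 27 29 28
f 28 29 30
f 28 30 4
f 29 1 31
f 29 31 30
f 30 31 32
f 30 32 4
f 31 1 33
f 31 33 32
f 32 33 34
f 32 34 4
f 33 1 2
f 33 2 34
f 34 2 3
f 34 3 4
f 36 35 38
f 36 38 37
f 38 35 39
f 38 39 37
f 39 35 40
f 39 40 37
f 40 35 41
f 40 41 37
f 41 35 42
f 41 42 37
f 42 35 43
f 42 43 37
f 43 35 44
f 43 44 37
f 44 35 36
f 44 36 37
f 46 48 45
f 49 46 45
f 45 48 47
f 47 49 45
f 46 52 48
f 50 46 49
f 50 52 46
f 48 52 47
f 51 49 47
f 47 52 51
f 51 50 49
f 52 50 51



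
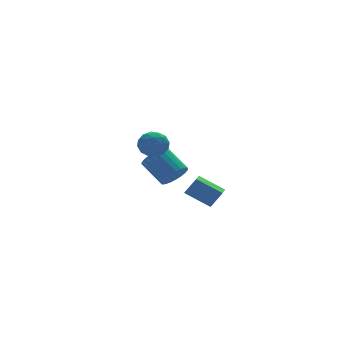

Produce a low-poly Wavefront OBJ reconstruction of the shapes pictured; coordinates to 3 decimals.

v -1.45 -4.815 -0.542
v -2.583 -3.847 0.356
v -0.438 -3.093 -1.123
v -1.572 -2.125 -0.226
v -0.768 -4.895 0.406
v -1.902 -3.927 1.303
v 0.243 -3.173 -0.176
v -0.89 -2.205 0.722
v -0.195 2.541 -1.181
v 0.532 3.124 -1.515
v -0.078 4.562 -0.333
v -0.805 3.979 0.001
v 0.227 3.21 -1.777
v -0.384 4.648 -0.595
v -0.152 3.18 -1.936
v -0.763 4.618 -0.754
v -0.538 3.039 -1.965
v -1.148 4.478 -0.782
v -0.864 2.813 -1.858
v -1.475 4.251 -0.675
v -1.075 2.539 -1.634
v -1.686 3.978 -0.451
v -1.134 2.266 -1.332
v -1.744 3.704 -0.149
v -1.03 2.04 -1.004
v -1.641 3.479 0.179
v -0.782 1.901 -0.706
v -1.392 3.339 0.477
v -0.432 1.872 -0.491
v -1.043 3.311 0.692
v -0.041 1.959 -0.395
v -0.652 3.398 0.788
v 0.323 2.147 -0.435
v -0.288 3.586 0.748
v 0.598 2.403 -0.604
v -0.013 3.841 0.579
v 0.735 2.682 -0.873
v 0.125 4.121 0.31
v 0.712 2.937 -1.195
v 0.102 4.376 -0.013
v -2.293 1.291 2.595
v -1.888 0.691 1.937
v -3.152 0.089 3.163
v -2.747 -0.511 2.505
v -2.207 -0.152 3.238
v -1.677 0.59 2.887
v -3.363 0.19 2.213
v -2.833 0.932 1.862
v -2.549 0.01 1.702
v -1.835 -0.201 2.335
v -3.205 0.981 2.765
v -2.491 0.77 3.398
v -2.015 1.096 2.216
v -3.025 -0.316 2.884
v -2.708 -0.105 3.314
v -2.47 -0.458 2.928
v -1.891 1.037 2.774
v -1.653 0.685 2.388
v -1.841 0.189 3.152
v -3.387 0.095 2.712
v -3.149 -0.257 2.326
v -2.57 1.238 2.172
v -2.332 0.885 1.786
v -3.199 0.591 1.948
v -2.166 0.343 1.691
v -2.671 -0.363 2.025
v -3.033 0.049 1.853
v -2.721 0.485 1.647
v -1.746 0.219 2.064
v -2.251 -0.487 2.397
v -1.934 -0.276 2.828
v -1.622 0.16 2.622
v -2.135 -0.181 1.925
v -2.789 1.267 2.703
v -3.294 0.561 3.036
v -3.418 0.62 2.478
v -3.106 1.056 2.272
v -2.369 1.143 3.075
v -2.874 0.437 3.409
v -2.319 0.295 3.453
v -2.007 0.731 3.247
v -2.905 0.961 3.175
f 2 4 1
f 5 2 1
f 1 4 3
f 3 5 1
f 2 8 4
f 6 2 5
f 6 8 2
f 4 8 3
f 7 5 3
f 3 8 7
f 7 6 5
f 8 6 7
f 10 9 13
f 10 13 11
f 11 13 14
f 11 14 12
f 13 9 15
f 13 15 14
f 14 15 16
f 14 16 12
f 15 9 17
f 15 17 16
f 16 17 18
f 16 18 12
f 17 9 19
f 17 19 18
f 18 19 20
f 18 20 12
f 19 9 21
f 19 21 20
f 20 21 22
f 20 22 12
f 21 9 23
f 21 23 22
f 22 23 24
f 22 24 12
f 23 9 25
f 23 25 24
f 24 25 26
f 24 26 12
f 25 9 27
f 25 27 26
f 26 27 28
f 26 28 12
f 27 9 29
f 27 29 28
f 28 29 30
f 28 30 12
f 29 9 31
f 29 31 30
f 30 31 32
f 30 32 12
f 31 9 33
f 31 33 32
f 32 33 34
f 32 34 12
f 33 9 35
f 33 35 34
f 34 35 36
f 34 36 12
f 35 9 37
f 35 37 36
f 36 37 38
f 36 38 12
f 37 9 39
f 37 39 38
f 38 39 40
f 38 40 12
f 39 9 10
f 39 10 40
f 40 10 11
f 40 11 12
f 41 78 57
f 78 52 81
f 57 81 46
f 78 81 57
f 41 57 53
f 57 46 58
f 53 58 42
f 57 58 53
f 41 53 62
f 53 42 63
f 62 63 48
f 53 63 62
f 41 62 74
f 62 48 77
f 74 77 51
f 62 77 74
f 41 74 78
f 74 51 82
f 78 82 52
f 74 82 78
f 42 58 69
f 58 46 72
f 69 72 50
f 58 72 69
f 46 81 59
f 81 52 80
f 59 80 45
f 81 80 59
f 52 82 79
f 82 51 75
f 79 75 43
f 82 75 79
f 51 77 76
f 77 48 64
f 76 64 47
f 77 64 76
f 48 63 68
f 63 42 65
f 68 65 49
f 63 65 68
f 44 70 56
f 70 50 71
f 56 71 45
f 70 71 56
f 44 56 54
f 56 45 55
f 54 55 43
f 56 55 54
f 44 54 61
f 54 43 60
f 61 60 47
f 54 60 61
f 44 61 66
f 61 47 67
f 66 67 49
f 61 67 66
f 44 66 70
f 66 49 73
f 70 73 50
f 66 73 70
f 45 71 59
f 71 50 72
f 59 72 46
f 71 72 59
f 43 55 79
f 55 45 80
f 79 80 52
f 55 80 79
f 47 60 76
f 60 43 75
f 76 75 51
f 60 75 76
f 49 67 68
f 67 47 64
f 68 64 48
f 67 64 68
f 50 73 69
f 73 49 65
f 69 65 42
f 73 65 69



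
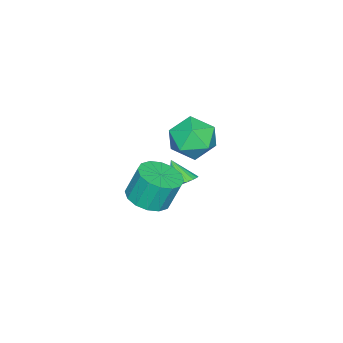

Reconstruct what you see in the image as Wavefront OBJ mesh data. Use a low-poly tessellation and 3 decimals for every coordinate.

v -1.784 -2.49 -3.719
v -1.299 -2.292 -3.405
v -2.056 -3.15 -2.881
v -1.466 -2.137 -3.337
v -1.681 -2.035 -3.326
v -1.911 -2.002 -3.376
v -2.122 -2.044 -3.478
v -2.282 -2.154 -3.616
v -2.366 -2.315 -3.77
v -2.361 -2.502 -3.916
v -2.268 -2.688 -4.032
v -2.101 -2.844 -4.101
v -1.887 -2.946 -4.111
v -1.656 -2.979 -4.061
v -1.445 -2.937 -3.96
v -1.285 -2.827 -3.821
v -1.202 -2.666 -3.667
v -1.207 -2.478 -3.521
v -4.539 -2.966 -2.555
v -3.951 -2.284 -1.993
v -3.109 -3.696 -3.167
v -2.521 -3.014 -2.605
v -3.084 -3.763 -2.107
v -3.968 -3.312 -1.729
v -3.092 -2.668 -3.431
v -3.976 -2.217 -3.053
v -3.056 -2.099 -2.535
v -3.051 -2.776 -1.717
v -4.009 -3.204 -3.443
v -4.004 -3.881 -2.625
v 0.752 -2.634 -2.768
v 1.26 -1.929 -2.908
v 1.036 -1.522 -1.673
v 0.528 -2.226 -1.532
v 0.841 -1.798 -3.027
v 0.617 -1.39 -1.792
v 0.398 -1.89 -3.077
v 0.173 -1.483 -1.842
v 0.049 -2.182 -3.044
v -0.175 -1.774 -1.809
v -0.111 -2.595 -2.937
v -0.335 -2.187 -1.702
v -0.039 -3.018 -2.785
v -0.264 -2.611 -1.549
v 0.244 -3.338 -2.627
v 0.02 -2.931 -1.392
v 0.663 -3.47 -2.508
v 0.439 -3.062 -1.273
v 1.107 -3.377 -2.458
v 0.882 -2.97 -1.223
v 1.455 -3.086 -2.491
v 1.231 -2.678 -1.256
v 1.615 -2.673 -2.598
v 1.391 -2.265 -1.363
v 1.544 -2.249 -2.751
v 1.319 -1.842 -1.515
f 2 1 4
f 2 4 3
f 4 1 5
f 4 5 3
f 5 1 6
f 5 6 3
f 6 1 7
f 6 7 3
f 7 1 8
f 7 8 3
f 8 1 9
f 8 9 3
f 9 1 10
f 9 10 3
f 10 1 11
f 10 11 3
f 11 1 12
f 11 12 3
f 12 1 13
f 12 13 3
f 13 1 14
f 13 14 3
f 14 1 15
f 14 15 3
f 15 1 16
f 15 16 3
f 16 1 17
f 16 17 3
f 17 1 18
f 17 18 3
f 18 1 2
f 18 2 3
f 19 30 24
f 19 24 20
f 19 20 26
f 19 26 29
f 19 29 30
f 20 24 28
f 24 30 23
f 30 29 21
f 29 26 25
f 26 20 27
f 22 28 23
f 22 23 21
f 22 21 25
f 22 25 27
f 22 27 28
f 23 28 24
f 21 23 30
f 25 21 29
f 27 25 26
f 28 27 20
f 32 31 35
f 32 35 33
f 33 35 36
f 33 36 34
f 35 31 37
f 35 37 36
f 36 37 38
f 36 38 34
f 37 31 39
f 37 39 38
f 38 39 40
f 38 40 34
f 39 31 41
f 39 41 40
f 40 41 42
f 40 42 34
f 41 31 43
f 41 43 42
f 42 43 44
f 42 44 34
f 43 31 45
f 43 45 44
f 44 45 46
f 44 46 34
f 45 31 47
f 45 47 46
f 46 47 48
f 46 48 34
f 47 31 49
f 47 49 48
f 48 49 50
f 48 50 34
f 49 31 51
f 49 51 50
f 50 51 52
f 50 52 34
f 51 31 53
f 51 53 52
f 52 53 54
f 52 54 34
f 53 31 55
f 53 55 54
f 54 55 56
f 54 56 34
f 55 31 32
f 55 32 56
f 56 32 33
f 56 33 34



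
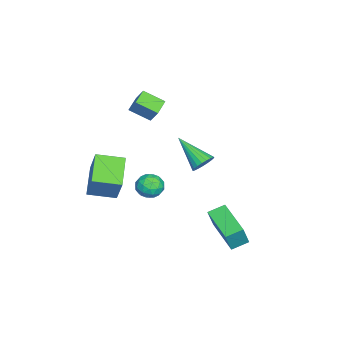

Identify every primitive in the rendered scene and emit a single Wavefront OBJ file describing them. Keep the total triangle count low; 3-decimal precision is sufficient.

v -2.859 -0.59 2.631
v -2.847 -1.71 3.252
v -2.537 -0.139 3.439
v -2.525 -1.258 4.06
v -1.915 -0.742 2.34
v -1.903 -1.861 2.961
v -1.593 -0.29 3.148
v -1.581 -1.41 3.769
v 0.558 3.859 -2.378
v 1.019 3.655 -1.158
v 2.187 5.086 -2.788
v 2.648 4.882 -1.568
v 1.052 3.098 -2.692
v 1.513 2.894 -1.472
v 2.681 4.325 -3.102
v 3.142 4.121 -1.882
v 0.906 -3.092 0.391
v 1.577 -2.62 1.903
v 0.553 -1.683 0.107
v 1.224 -1.211 1.619
v 2.516 -2.849 -0.399
v 3.187 -2.377 1.113
v 2.163 -1.44 -0.683
v 2.834 -0.968 0.829
v -2.33 1.861 -0.778
v -1.792 1.898 -0.348
v -3.17 0.379 0.398
v -1.973 2.09 -0.235
v -2.215 2.243 -0.215
v -2.477 2.329 -0.294
v -2.714 2.335 -0.456
v -2.884 2.258 -0.673
v -2.959 2.113 -0.909
v -2.925 1.924 -1.123
v -2.788 1.724 -1.277
v -2.572 1.548 -1.344
v -2.314 1.426 -1.314
v -2.059 1.379 -1.191
v -1.851 1.415 -0.997
v -1.725 1.529 -0.765
v -1.705 1.699 -0.535
v -1.017 -0.025 -2.163
v -0.564 0.217 -1.564
v -0.856 -1.237 -1.796
v -0.403 -0.995 -1.197
v -1.176 -0.841 -1.194
v -1.276 -0.092 -1.421
v -0.144 -0.928 -1.939
v -0.244 -0.179 -2.166
v -0.025 -0.342 -1.426
v -0.662 -0.287 -0.965
v -0.758 -0.733 -2.395
v -1.395 -0.678 -1.934
v -0.805 0.202 -1.895
v -0.615 -1.222 -1.465
v -1.069 -1.131 -1.463
v -0.803 -0.989 -1.111
v -1.223 0.021 -1.811
v -0.957 0.163 -1.459
v -1.317 -0.458 -1.242
v -0.463 -1.183 -1.901
v -0.197 -1.041 -1.549
v -0.617 -0.031 -2.249
v -0.351 0.111 -1.897
v -0.103 -0.562 -2.118
v -0.222 0.016 -1.462
v -0.127 -0.696 -1.247
v 0.025 -0.657 -1.683
v -0.033 -0.217 -1.816
v -0.596 0.048 -1.192
v -0.501 -0.664 -0.976
v -0.956 -0.573 -0.974
v -1.015 -0.133 -1.107
v -0.279 -0.28 -1.111
v -0.919 -0.356 -2.384
v -0.824 -1.068 -2.168
v -0.405 -0.887 -2.253
v -0.464 -0.447 -2.386
v -1.293 -0.324 -2.113
v -1.198 -1.036 -1.898
v -1.387 -0.803 -1.544
v -1.445 -0.363 -1.677
v -1.141 -0.74 -2.249
f 2 4 1
f 5 2 1
f 1 4 3
f 3 5 1
f 2 8 4
f 6 2 5
f 6 8 2
f 4 8 3
f 7 5 3
f 3 8 7
f 7 6 5
f 8 6 7
f 10 12 9
f 13 10 9
f 9 12 11
f 11 13 9
f 10 16 12
f 14 10 13
f 14 16 10
f 12 16 11
f 15 13 11
f 11 16 15
f 15 14 13
f 16 14 15
f 18 20 17
f 21 18 17
f 17 20 19
f 19 21 17
f 18 24 20
f 22 18 21
f 22 24 18
f 20 24 19
f 23 21 19
f 19 24 23
f 23 22 21
f 24 22 23
f 26 25 28
f 26 28 27
f 28 25 29
f 28 29 27
f 29 25 30
f 29 30 27
f 30 25 31
f 30 31 27
f 31 25 32
f 31 32 27
f 32 25 33
f 32 33 27
f 33 25 34
f 33 34 27
f 34 25 35
f 34 35 27
f 35 25 36
f 35 36 27
f 36 25 37
f 36 37 27
f 37 25 38
f 37 38 27
f 38 25 39
f 38 39 27
f 39 25 40
f 39 40 27
f 40 25 41
f 40 41 27
f 41 25 26
f 41 26 27
f 42 79 58
f 79 53 82
f 58 82 47
f 79 82 58
f 42 58 54
f 58 47 59
f 54 59 43
f 58 59 54
f 42 54 63
f 54 43 64
f 63 64 49
f 54 64 63
f 42 63 75
f 63 49 78
f 75 78 52
f 63 78 75
f 42 75 79
f 75 52 83
f 79 83 53
f 75 83 79
f 43 59 70
f 59 47 73
f 70 73 51
f 59 73 70
f 47 82 60
f 82 53 81
f 60 81 46
f 82 81 60
f 53 83 80
f 83 52 76
f 80 76 44
f 83 76 80
f 52 78 77
f 78 49 65
f 77 65 48
f 78 65 77
f 49 64 69
f 64 43 66
f 69 66 50
f 64 66 69
f 45 71 57
f 71 51 72
f 57 72 46
f 71 72 57
f 45 57 55
f 57 46 56
f 55 56 44
f 57 56 55
f 45 55 62
f 55 44 61
f 62 61 48
f 55 61 62
f 45 62 67
f 62 48 68
f 67 68 50
f 62 68 67
f 45 67 71
f 67 50 74
f 71 74 51
f 67 74 71
f 46 72 60
f 72 51 73
f 60 73 47
f 72 73 60
f 44 56 80
f 56 46 81
f 80 81 53
f 56 81 80
f 48 61 77
f 61 44 76
f 77 76 52
f 61 76 77
f 50 68 69
f 68 48 65
f 69 65 49
f 68 65 69
f 51 74 70
f 74 50 66
f 70 66 43
f 74 66 70



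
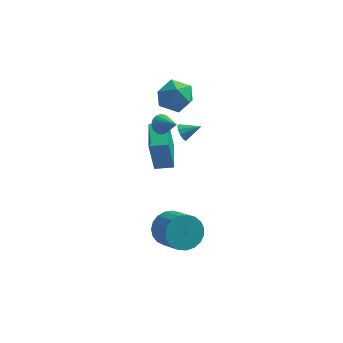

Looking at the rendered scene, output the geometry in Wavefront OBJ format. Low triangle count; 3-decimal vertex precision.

v 1.03 1.966 3.375
v 2.074 1.855 3.107
v 0.566 1.085 1.933
v 1.61 0.974 1.665
v 1.212 0.446 2.522
v 1.498 0.99 3.414
v 1.142 1.95 1.626
v 1.428 2.494 2.518
v 2.143 1.845 2.026
v 2.186 0.915 2.58
v 0.454 2.025 2.46
v 0.497 1.095 3.014
v 1.862 0.57 0.43
v 2.031 0.834 -0.01
v 2.798 0.77 0.91
v 1.881 1.054 0.191
v 1.724 1.089 0.484
v 1.619 0.926 0.755
v 1.608 0.627 0.903
v 1.693 0.306 0.87
v 1.844 0.086 0.669
v 2.001 0.051 0.377
v 2.105 0.214 0.105
v 2.117 0.513 -0.043
v 0.896 0.078 1.341
v 1.3 0.191 0.898
v 1.804 -0.598 1.999
v 1.335 0.401 1.066
v 1.282 0.547 1.289
v 1.154 0.601 1.522
v 0.974 0.551 1.719
v 0.778 0.407 1.841
v 0.606 0.198 1.864
v 0.491 -0.034 1.784
v 0.457 -0.244 1.615
v 0.509 -0.391 1.393
v 0.638 -0.444 1.16
v 0.818 -0.394 0.963
v 1.013 -0.251 0.841
v 1.185 -0.042 0.818
v 1.965 -3.062 -4.057
v 2.483 -3.294 -4.941
v 3.433 -4.43 -4.086
v 2.915 -4.198 -3.203
v 2.724 -2.969 -4.777
v 3.674 -4.105 -3.922
v 2.834 -2.66 -4.489
v 3.784 -3.796 -3.634
v 2.793 -2.421 -4.126
v 3.744 -3.557 -3.271
v 2.61 -2.292 -3.751
v 3.56 -3.428 -2.896
v 2.315 -2.297 -3.429
v 3.265 -3.433 -2.574
v 1.959 -2.434 -3.216
v 2.909 -3.57 -2.361
v 1.605 -2.679 -3.148
v 2.555 -3.815 -2.294
v 1.312 -2.991 -3.238
v 2.262 -4.127 -2.383
v 1.133 -3.315 -3.469
v 2.083 -4.451 -2.614
v 1.097 -3.595 -3.802
v 2.047 -4.731 -2.947
v 1.212 -3.783 -4.179
v 2.162 -4.919 -3.324
v 1.456 -3.847 -4.535
v 2.407 -4.983 -3.68
v 1.789 -3.774 -4.809
v 2.739 -4.91 -3.954
v 2.152 -3.579 -4.952
v 3.102 -4.715 -4.097
v 0.564 -0.171 -2.052
v 0.361 -0.569 0.051
v 0.213 1.55 -1.76
v 0.01 1.152 0.343
v 1.55 0.008 -1.923
v 1.347 -0.39 0.18
v 1.199 1.729 -1.631
v 0.996 1.331 0.472
f 1 12 6
f 1 6 2
f 1 2 8
f 1 8 11
f 1 11 12
f 2 6 10
f 6 12 5
f 12 11 3
f 11 8 7
f 8 2 9
f 4 10 5
f 4 5 3
f 4 3 7
f 4 7 9
f 4 9 10
f 5 10 6
f 3 5 12
f 7 3 11
f 9 7 8
f 10 9 2
f 14 13 16
f 14 16 15
f 16 13 17
f 16 17 15
f 17 13 18
f 17 18 15
f 18 13 19
f 18 19 15
f 19 13 20
f 19 20 15
f 20 13 21
f 20 21 15
f 21 13 22
f 21 22 15
f 22 13 23
f 22 23 15
f 23 13 24
f 23 24 15
f 24 13 14
f 24 14 15
f 26 25 28
f 26 28 27
f 28 25 29
f 28 29 27
f 29 25 30
f 29 30 27
f 30 25 31
f 30 31 27
f 31 25 32
f 31 32 27
f 32 25 33
f 32 33 27
f 33 25 34
f 33 34 27
f 34 25 35
f 34 35 27
f 35 25 36
f 35 36 27
f 36 25 37
f 36 37 27
f 37 25 38
f 37 38 27
f 38 25 39
f 38 39 27
f 39 25 40
f 39 40 27
f 40 25 26
f 40 26 27
f 42 41 45
f 42 45 43
f 43 45 46
f 43 46 44
f 45 41 47
f 45 47 46
f 46 47 48
f 46 48 44
f 47 41 49
f 47 49 48
f 48 49 50
f 48 50 44
f 49 41 51
f 49 51 50
f 50 51 52
f 50 52 44
f 51 41 53
f 51 53 52
f 52 53 54
f 52 54 44
f 53 41 55
f 53 55 54
f 54 55 56
f 54 56 44
f 55 41 57
f 55 57 56
f 56 57 58
f 56 58 44
f 57 41 59
f 57 59 58
f 58 59 60
f 58 60 44
f 59 41 61
f 59 61 60
f 60 61 62
f 60 62 44
f 61 41 63
f 61 63 62
f 62 63 64
f 62 64 44
f 63 41 65
f 63 65 64
f 64 65 66
f 64 66 44
f 65 41 67
f 65 67 66
f 66 67 68
f 66 68 44
f 67 41 69
f 67 69 68
f 68 69 70
f 68 70 44
f 69 41 71
f 69 71 70
f 70 71 72
f 70 72 44
f 71 41 42
f 71 42 72
f 72 42 43
f 72 43 44
f 74 76 73
f 77 74 73
f 73 76 75
f 75 77 73
f 74 80 76
f 78 74 77
f 78 80 74
f 76 80 75
f 79 77 75
f 75 80 79
f 79 78 77
f 80 78 79



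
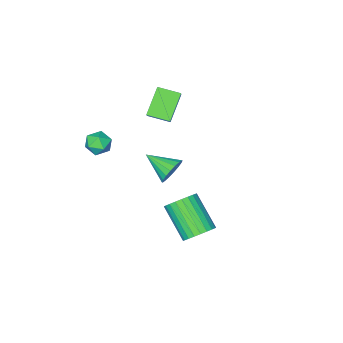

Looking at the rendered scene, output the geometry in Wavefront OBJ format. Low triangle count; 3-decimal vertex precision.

v 3.302 -2.304 0.769
v 3.821 -2.092 1.309
v 3.439 -3.508 1.111
v 3.958 -3.296 1.651
v 3.208 -3.106 1.735
v 3.123 -2.362 1.524
v 4.137 -3.238 0.896
v 4.052 -2.494 0.685
v 4.336 -2.669 1.387
v 3.762 -2.587 1.906
v 3.498 -3.013 0.514
v 2.924 -2.931 1.033
v 0.143 -1.254 -1.962
v 0.702 -1.335 -2.611
v 0.677 -2.746 -1.318
v 0.905 -1.148 -2.346
v 0.957 -0.982 -2.006
v 0.849 -0.869 -1.656
v 0.6 -0.834 -1.367
v 0.261 -0.881 -1.196
v -0.102 -1.003 -1.177
v -0.416 -1.174 -1.313
v -0.619 -1.361 -1.578
v -0.671 -1.527 -1.919
v -0.563 -1.639 -2.268
v -0.314 -1.675 -2.557
v 0.025 -1.628 -2.728
v 0.388 -1.506 -2.747
v 2.869 4.22 -1.437
v 3.685 4.394 -1.156
v 3.547 2.754 0.258
v 2.731 2.58 -0.023
v 3.498 4.591 -0.946
v 3.36 2.951 0.469
v 3.215 4.731 -0.811
v 3.077 3.092 0.604
v 2.88 4.794 -0.771
v 2.742 3.155 0.644
v 2.543 4.769 -0.832
v 2.405 3.13 0.583
v 2.256 4.661 -0.986
v 2.118 3.022 0.429
v 2.062 4.485 -1.208
v 1.924 2.846 0.207
v 1.991 4.269 -1.465
v 1.853 2.63 -0.051
v 2.053 4.046 -1.718
v 1.915 2.406 -0.304
v 2.24 3.849 -1.929
v 2.102 2.209 -0.514
v 2.523 3.708 -2.064
v 2.385 2.069 -0.649
v 2.858 3.645 -2.104
v 2.72 2.006 -0.689
v 3.195 3.67 -2.043
v 3.057 2.031 -0.628
v 3.482 3.778 -1.889
v 3.344 2.139 -0.474
v 3.676 3.954 -1.667
v 3.538 2.315 -0.252
v 3.747 4.17 -1.409
v 3.609 2.531 0.005
v -0.329 -1.983 1.292
v -1.477 -2.527 2.538
v 0.264 -1.273 2.147
v -0.884 -1.817 3.394
v 0.424 -2.943 1.566
v -0.724 -3.487 2.813
v 1.017 -2.233 2.422
v -0.131 -2.777 3.668
f 1 12 6
f 1 6 2
f 1 2 8
f 1 8 11
f 1 11 12
f 2 6 10
f 6 12 5
f 12 11 3
f 11 8 7
f 8 2 9
f 4 10 5
f 4 5 3
f 4 3 7
f 4 7 9
f 4 9 10
f 5 10 6
f 3 5 12
f 7 3 11
f 9 7 8
f 10 9 2
f 14 13 16
f 14 16 15
f 16 13 17
f 16 17 15
f 17 13 18
f 17 18 15
f 18 13 19
f 18 19 15
f 19 13 20
f 19 20 15
f 20 13 21
f 20 21 15
f 21 13 22
f 21 22 15
f 22 13 23
f 22 23 15
f 23 13 24
f 23 24 15
f 24 13 25
f 24 25 15
f 25 13 26
f 25 26 15
f 26 13 27
f 26 27 15
f 27 13 28
f 27 28 15
f 28 13 14
f 28 14 15
f 30 29 33
f 30 33 31
f 31 33 34
f 31 34 32
f 33 29 35
f 33 35 34
f 34 35 36
f 34 36 32
f 35 29 37
f 35 37 36
f 36 37 38
f 36 38 32
f 37 29 39
f 37 39 38
f 38 39 40
f 38 40 32
f 39 29 41
f 39 41 40
f 40 41 42
f 40 42 32
f 41 29 43
f 41 43 42
f 42 43 44
f 42 44 32
f 43 29 45
f 43 45 44
f 44 45 46
f 44 46 32
f 45 29 47
f 45 47 46
f 46 47 48
f 46 48 32
f 47 29 49
f 47 49 48
f 48 49 50
f 48 50 32
f 49 29 51
f 49 51 50
f 50 51 52
f 50 52 32
f 51 29 53
f 51 53 52
f 52 53 54
f 52 54 32
f 53 29 55
f 53 55 54
f 54 55 56
f 54 56 32
f 55 29 57
f 55 57 56
f 56 57 58
f 56 58 32
f 57 29 59
f 57 59 58
f 58 59 60
f 58 60 32
f 59 29 61
f 59 61 60
f 60 61 62
f 60 62 32
f 61 29 30
f 61 30 62
f 62 30 31
f 62 31 32
f 64 66 63
f 67 64 63
f 63 66 65
f 65 67 63
f 64 70 66
f 68 64 67
f 68 70 64
f 66 70 65
f 69 67 65
f 65 70 69
f 69 68 67
f 70 68 69

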